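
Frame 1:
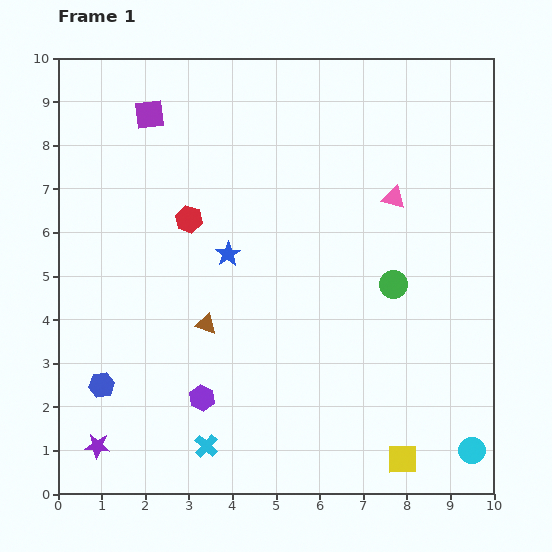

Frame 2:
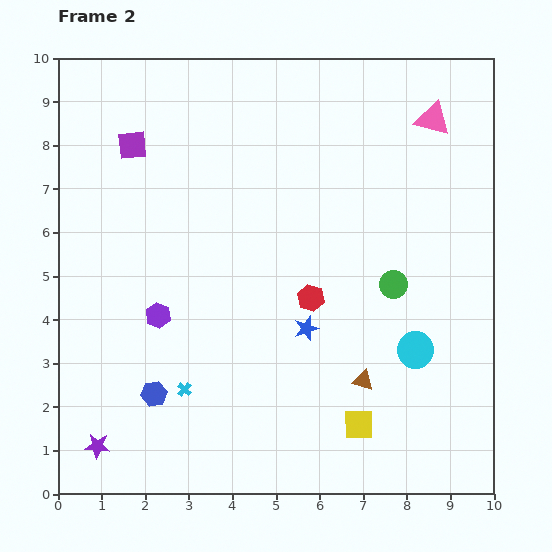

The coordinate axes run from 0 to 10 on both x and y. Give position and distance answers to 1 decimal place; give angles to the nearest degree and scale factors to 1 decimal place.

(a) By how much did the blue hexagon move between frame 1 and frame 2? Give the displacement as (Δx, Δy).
(1.2, -0.2)

The blue hexagon was at (1.0, 2.5) in frame 1 and (2.2, 2.3) in frame 2.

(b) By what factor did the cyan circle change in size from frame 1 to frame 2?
1.4×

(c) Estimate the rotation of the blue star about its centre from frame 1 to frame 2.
16° clockwise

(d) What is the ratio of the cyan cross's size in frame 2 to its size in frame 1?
0.6×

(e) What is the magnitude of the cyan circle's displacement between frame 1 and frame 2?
2.6

The cyan circle moved from (9.5, 1.0) to (8.2, 3.3), a distance of √(1.3² + 2.3²) ≈ 2.6.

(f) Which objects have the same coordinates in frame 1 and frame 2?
the green circle, the purple star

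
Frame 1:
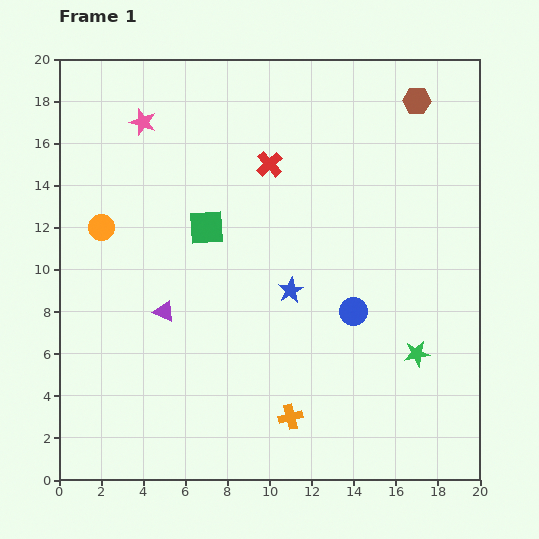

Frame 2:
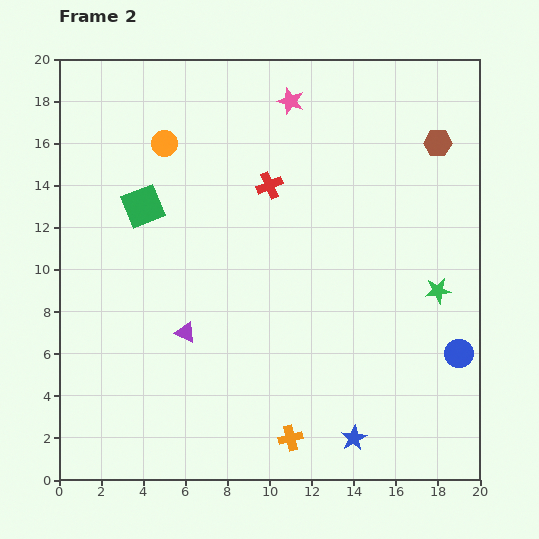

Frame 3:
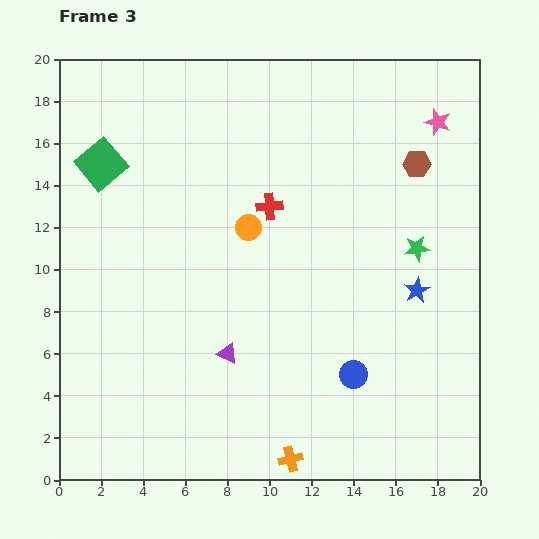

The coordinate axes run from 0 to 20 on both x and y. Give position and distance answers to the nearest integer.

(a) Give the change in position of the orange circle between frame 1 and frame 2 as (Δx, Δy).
(3, 4)

The orange circle was at (2, 12) in frame 1 and (5, 16) in frame 2.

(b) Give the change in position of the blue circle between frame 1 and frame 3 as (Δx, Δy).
(0, -3)

The blue circle was at (14, 8) in frame 1 and (14, 5) in frame 3.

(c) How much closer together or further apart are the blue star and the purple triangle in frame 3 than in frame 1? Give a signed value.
+3

Distance in frame 1: 6. Distance in frame 3: 9.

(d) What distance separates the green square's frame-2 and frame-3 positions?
3

The green square moved from (4, 13) to (2, 15), a distance of √(2² + 2²) ≈ 3.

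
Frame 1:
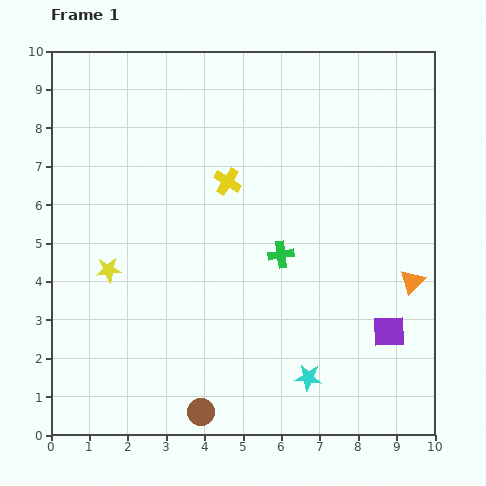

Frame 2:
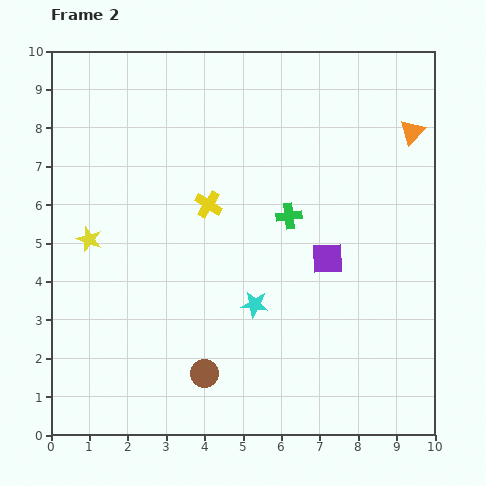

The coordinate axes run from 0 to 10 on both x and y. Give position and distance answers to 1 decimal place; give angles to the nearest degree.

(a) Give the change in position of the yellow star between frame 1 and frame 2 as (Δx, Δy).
(-0.5, 0.8)

The yellow star was at (1.5, 4.3) in frame 1 and (1.0, 5.1) in frame 2.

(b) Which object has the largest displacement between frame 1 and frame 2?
the orange triangle

(moved 3.9; next 2.5)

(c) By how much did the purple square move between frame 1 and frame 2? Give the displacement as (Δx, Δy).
(-1.6, 1.9)

The purple square was at (8.8, 2.7) in frame 1 and (7.2, 4.6) in frame 2.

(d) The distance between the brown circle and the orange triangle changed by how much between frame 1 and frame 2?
+1.8

Distance in frame 1: 6.5. Distance in frame 2: 8.3.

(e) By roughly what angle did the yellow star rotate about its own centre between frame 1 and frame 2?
26° clockwise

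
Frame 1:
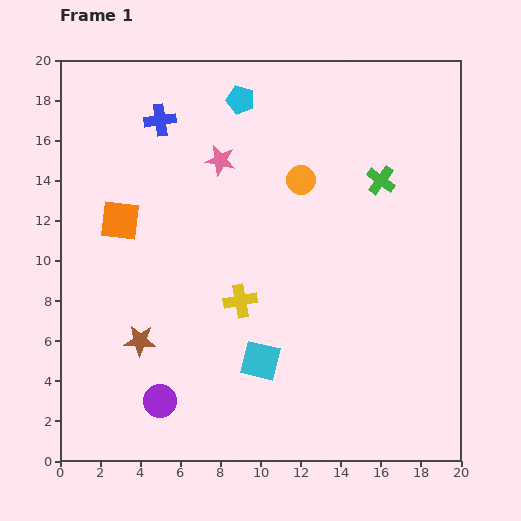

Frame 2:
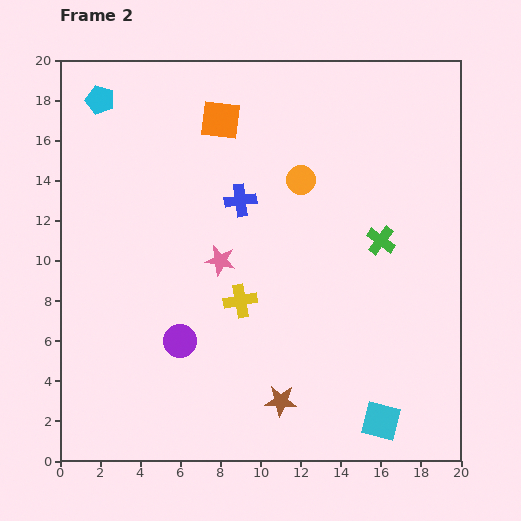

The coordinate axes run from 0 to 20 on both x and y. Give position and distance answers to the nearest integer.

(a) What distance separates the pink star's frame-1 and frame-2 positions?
5

The pink star moved from (8, 15) to (8, 10), a distance of √(0² + 5²) ≈ 5.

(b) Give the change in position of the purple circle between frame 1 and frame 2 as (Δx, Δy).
(1, 3)

The purple circle was at (5, 3) in frame 1 and (6, 6) in frame 2.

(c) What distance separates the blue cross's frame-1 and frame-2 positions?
6

The blue cross moved from (5, 17) to (9, 13), a distance of √(4² + 4²) ≈ 6.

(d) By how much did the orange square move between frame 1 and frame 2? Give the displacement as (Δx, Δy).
(5, 5)

The orange square was at (3, 12) in frame 1 and (8, 17) in frame 2.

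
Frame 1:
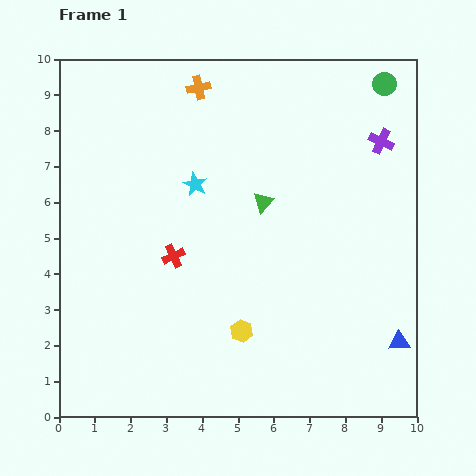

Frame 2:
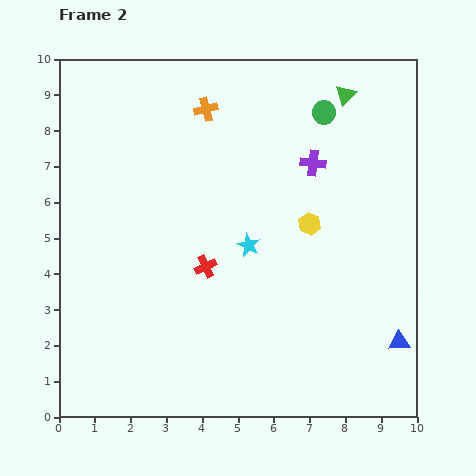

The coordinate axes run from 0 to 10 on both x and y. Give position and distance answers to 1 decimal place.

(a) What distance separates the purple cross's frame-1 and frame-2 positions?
2.0

The purple cross moved from (9.0, 7.7) to (7.1, 7.1), a distance of √(1.9² + 0.6²) ≈ 2.0.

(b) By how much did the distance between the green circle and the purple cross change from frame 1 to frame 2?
-0.2

Distance in frame 1: 1.6. Distance in frame 2: 1.4.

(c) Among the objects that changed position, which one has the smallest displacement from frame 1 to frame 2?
the orange cross

(moved 0.6)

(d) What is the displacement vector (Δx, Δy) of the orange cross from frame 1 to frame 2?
(0.2, -0.6)

The orange cross was at (3.9, 9.2) in frame 1 and (4.1, 8.6) in frame 2.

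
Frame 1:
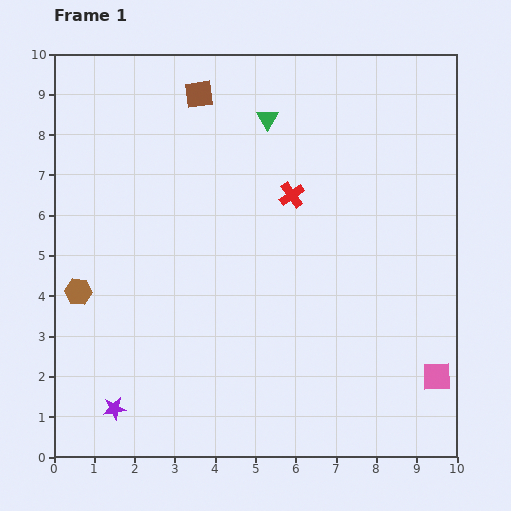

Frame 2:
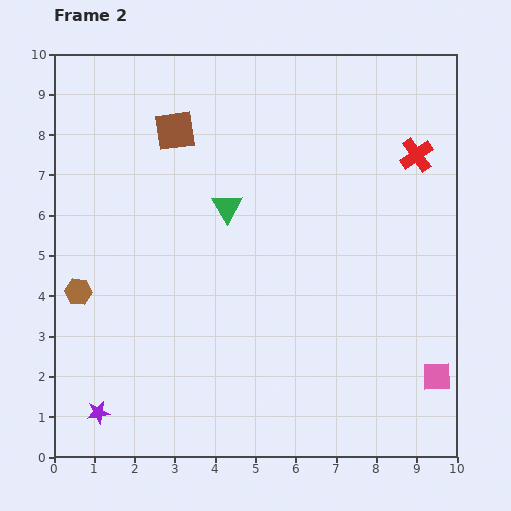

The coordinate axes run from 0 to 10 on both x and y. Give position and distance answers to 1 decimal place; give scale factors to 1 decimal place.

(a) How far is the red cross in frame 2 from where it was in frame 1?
3.3

The red cross moved from (5.9, 6.5) to (9.0, 7.5), a distance of √(3.1² + 1.0²) ≈ 3.3.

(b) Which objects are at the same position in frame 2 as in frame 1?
the brown hexagon, the pink square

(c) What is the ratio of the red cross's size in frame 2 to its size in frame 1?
1.3×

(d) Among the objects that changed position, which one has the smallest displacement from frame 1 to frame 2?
the purple star

(moved 0.4)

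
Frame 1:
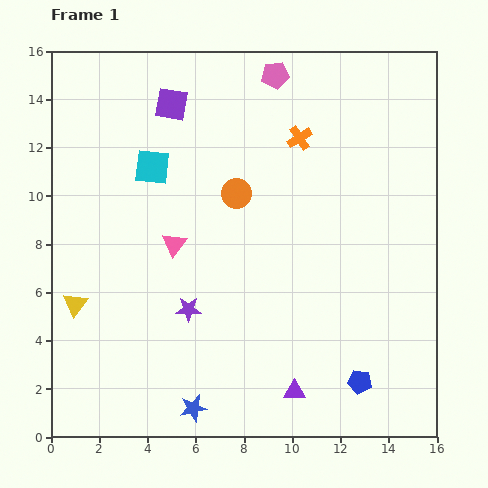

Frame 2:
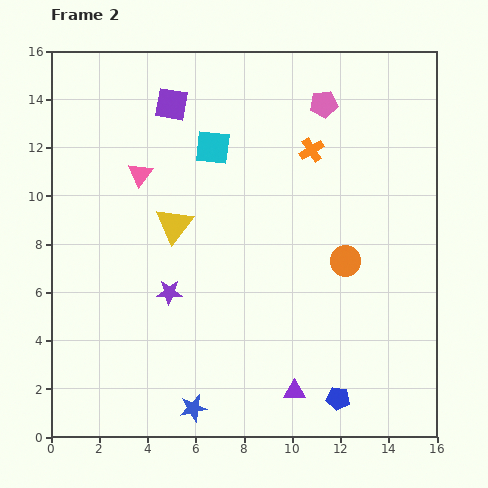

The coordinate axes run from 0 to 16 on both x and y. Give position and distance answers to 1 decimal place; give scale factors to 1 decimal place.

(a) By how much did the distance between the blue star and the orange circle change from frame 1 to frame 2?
-0.3

Distance in frame 1: 9.1. Distance in frame 2: 8.8.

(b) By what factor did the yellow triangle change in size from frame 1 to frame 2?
1.5×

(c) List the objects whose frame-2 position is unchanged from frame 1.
the purple triangle, the blue star, the purple square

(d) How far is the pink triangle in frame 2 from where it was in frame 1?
3.2

The pink triangle moved from (5.1, 8.0) to (3.7, 10.9), a distance of √(1.4² + 2.9²) ≈ 3.2.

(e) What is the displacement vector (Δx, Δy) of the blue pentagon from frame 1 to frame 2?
(-0.9, -0.7)

The blue pentagon was at (12.8, 2.3) in frame 1 and (11.9, 1.6) in frame 2.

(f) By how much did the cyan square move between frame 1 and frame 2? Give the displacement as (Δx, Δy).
(2.5, 0.8)

The cyan square was at (4.2, 11.2) in frame 1 and (6.7, 12.0) in frame 2.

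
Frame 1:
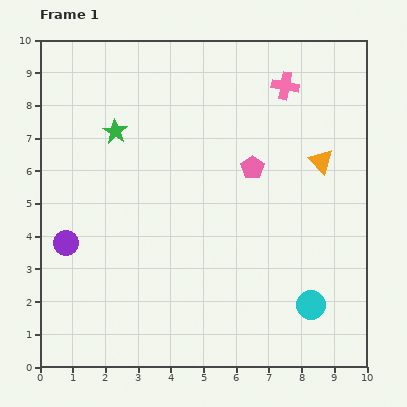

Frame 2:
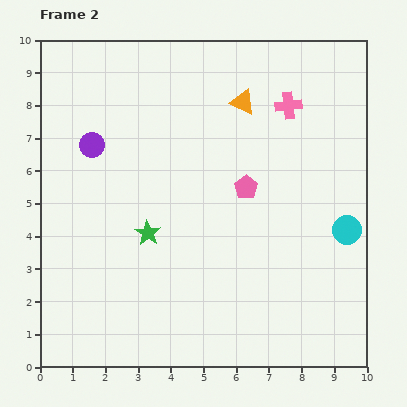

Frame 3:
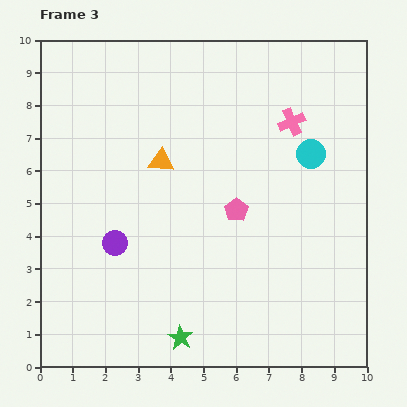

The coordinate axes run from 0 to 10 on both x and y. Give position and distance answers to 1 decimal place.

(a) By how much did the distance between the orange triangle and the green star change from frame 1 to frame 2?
-1.5

Distance in frame 1: 6.4. Distance in frame 2: 4.9.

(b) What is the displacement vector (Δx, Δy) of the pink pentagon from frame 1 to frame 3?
(-0.5, -1.3)

The pink pentagon was at (6.5, 6.1) in frame 1 and (6.0, 4.8) in frame 3.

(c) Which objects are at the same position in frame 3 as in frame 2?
none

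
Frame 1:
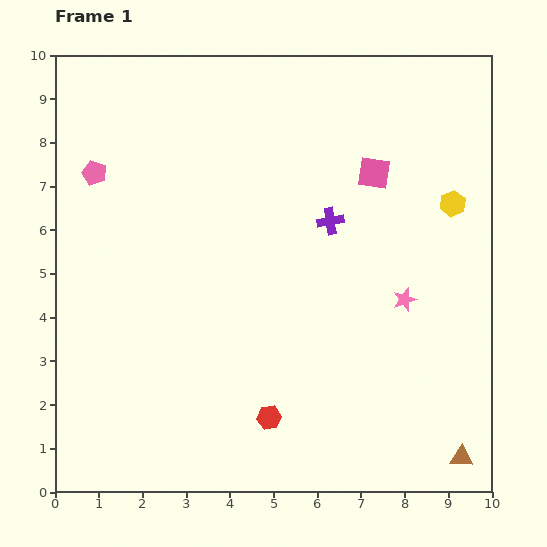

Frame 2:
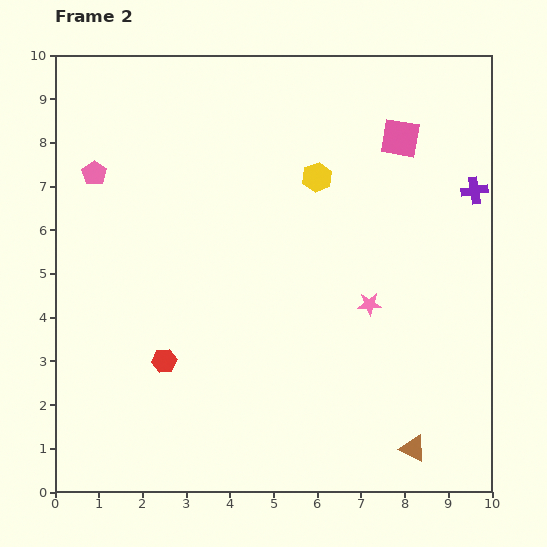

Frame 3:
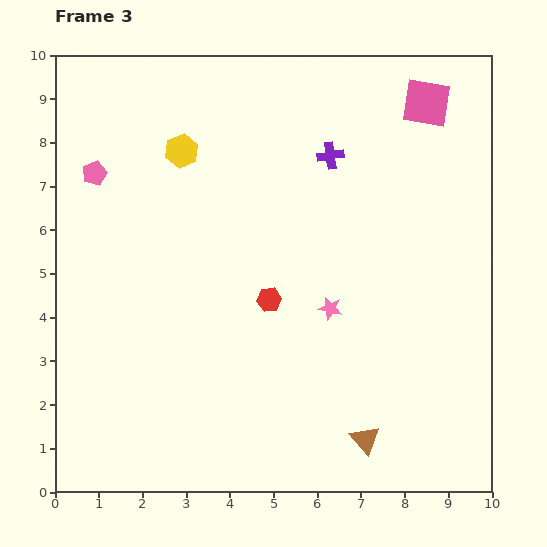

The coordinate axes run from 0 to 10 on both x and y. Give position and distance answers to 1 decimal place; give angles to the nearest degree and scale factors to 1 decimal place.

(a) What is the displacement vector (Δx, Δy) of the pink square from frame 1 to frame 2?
(0.6, 0.8)

The pink square was at (7.3, 7.3) in frame 1 and (7.9, 8.1) in frame 2.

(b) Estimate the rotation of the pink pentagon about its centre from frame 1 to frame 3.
30° clockwise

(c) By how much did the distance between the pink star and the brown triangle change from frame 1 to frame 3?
-0.7

Distance in frame 1: 3.8. Distance in frame 3: 3.1.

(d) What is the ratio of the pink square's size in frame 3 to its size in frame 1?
1.5×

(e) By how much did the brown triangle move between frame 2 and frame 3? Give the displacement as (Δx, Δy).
(-1.1, 0.2)

The brown triangle was at (8.2, 1.0) in frame 2 and (7.1, 1.2) in frame 3.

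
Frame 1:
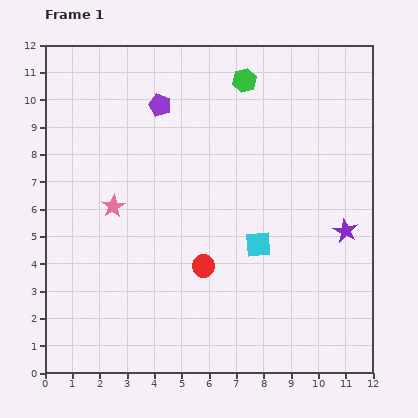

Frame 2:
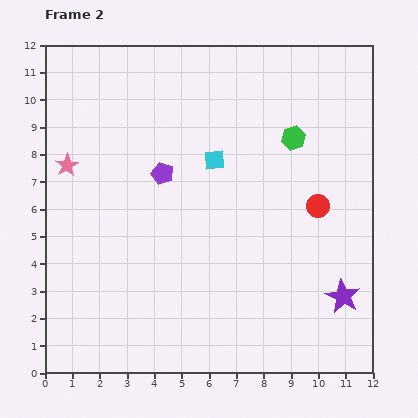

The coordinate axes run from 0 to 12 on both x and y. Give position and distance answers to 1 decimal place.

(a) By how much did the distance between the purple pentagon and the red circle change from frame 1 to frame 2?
-0.3

Distance in frame 1: 6.1. Distance in frame 2: 5.8.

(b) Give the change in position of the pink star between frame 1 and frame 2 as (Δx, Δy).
(-1.7, 1.5)

The pink star was at (2.5, 6.1) in frame 1 and (0.8, 7.6) in frame 2.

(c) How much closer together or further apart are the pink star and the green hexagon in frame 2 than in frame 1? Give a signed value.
+1.8

Distance in frame 1: 6.6. Distance in frame 2: 8.4.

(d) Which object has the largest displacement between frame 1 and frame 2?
the red circle

(moved 4.7; next 3.5)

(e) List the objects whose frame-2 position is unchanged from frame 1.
none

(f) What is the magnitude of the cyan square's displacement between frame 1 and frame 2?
3.5

The cyan square moved from (7.8, 4.7) to (6.2, 7.8), a distance of √(1.6² + 3.1²) ≈ 3.5.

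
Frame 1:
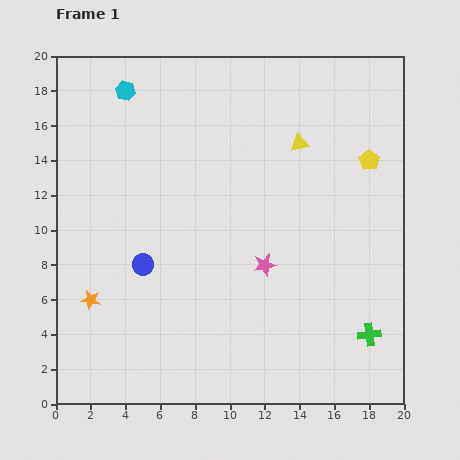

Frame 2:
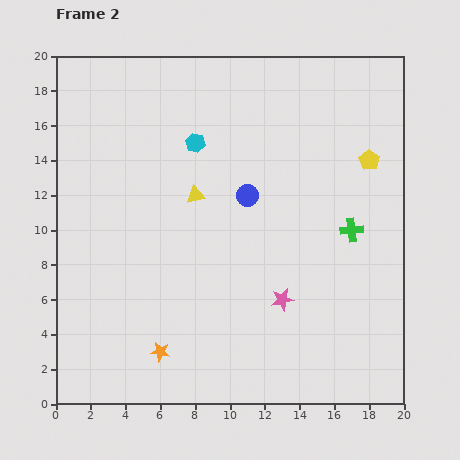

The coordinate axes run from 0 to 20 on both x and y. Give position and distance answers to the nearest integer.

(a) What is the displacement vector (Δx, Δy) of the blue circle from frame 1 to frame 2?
(6, 4)

The blue circle was at (5, 8) in frame 1 and (11, 12) in frame 2.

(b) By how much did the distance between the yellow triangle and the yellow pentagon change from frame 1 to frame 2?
+6

Distance in frame 1: 4. Distance in frame 2: 10.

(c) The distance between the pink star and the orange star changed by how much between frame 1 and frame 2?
-2

Distance in frame 1: 10. Distance in frame 2: 8.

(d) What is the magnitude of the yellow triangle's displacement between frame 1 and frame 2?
7

The yellow triangle moved from (14, 15) to (8, 12), a distance of √(6² + 3²) ≈ 7.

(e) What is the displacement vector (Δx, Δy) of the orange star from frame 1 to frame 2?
(4, -3)

The orange star was at (2, 6) in frame 1 and (6, 3) in frame 2.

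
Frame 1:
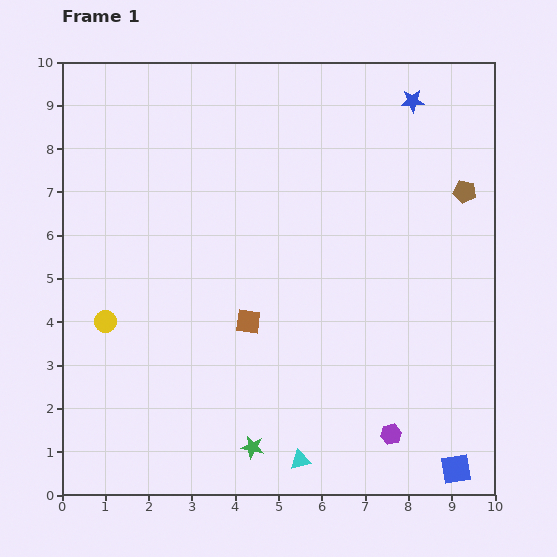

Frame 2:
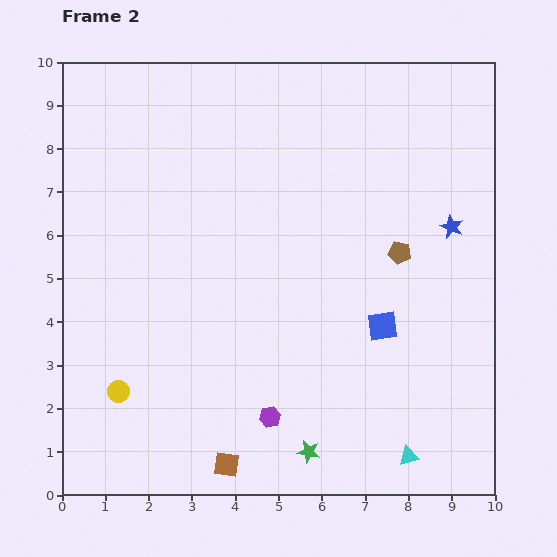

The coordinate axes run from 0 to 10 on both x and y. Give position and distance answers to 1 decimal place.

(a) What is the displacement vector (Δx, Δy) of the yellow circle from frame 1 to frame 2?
(0.3, -1.6)

The yellow circle was at (1.0, 4.0) in frame 1 and (1.3, 2.4) in frame 2.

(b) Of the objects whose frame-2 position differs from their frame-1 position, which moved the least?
the green star

(moved 1.3)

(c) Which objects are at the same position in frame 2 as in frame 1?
none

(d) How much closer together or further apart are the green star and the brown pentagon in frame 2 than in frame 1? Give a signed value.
-2.6

Distance in frame 1: 7.7. Distance in frame 2: 5.1.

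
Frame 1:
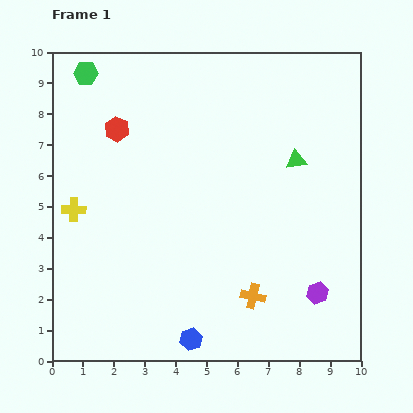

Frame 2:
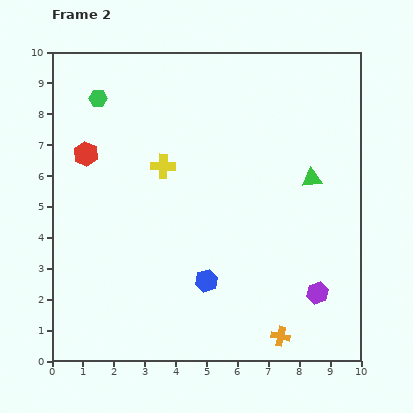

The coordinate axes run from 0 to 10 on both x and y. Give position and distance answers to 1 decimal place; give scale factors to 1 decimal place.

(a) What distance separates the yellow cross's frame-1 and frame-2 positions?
3.2

The yellow cross moved from (0.7, 4.9) to (3.6, 6.3), a distance of √(2.9² + 1.4²) ≈ 3.2.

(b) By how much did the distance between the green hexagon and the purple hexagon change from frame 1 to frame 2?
-0.8

Distance in frame 1: 10.3. Distance in frame 2: 9.5.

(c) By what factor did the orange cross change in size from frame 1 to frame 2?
0.8×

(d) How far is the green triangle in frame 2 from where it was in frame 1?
0.8

The green triangle moved from (7.9, 6.5) to (8.4, 5.9), a distance of √(0.5² + 0.6²) ≈ 0.8.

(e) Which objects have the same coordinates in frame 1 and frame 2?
the purple hexagon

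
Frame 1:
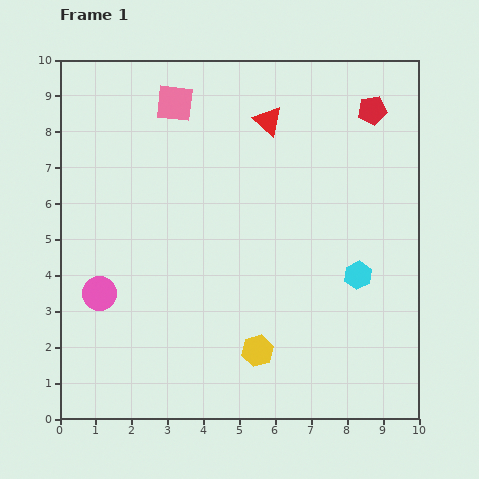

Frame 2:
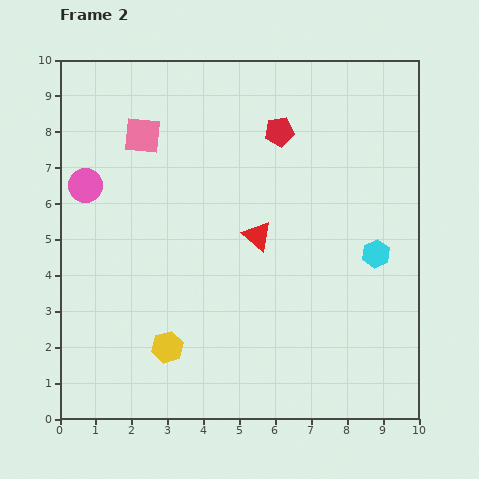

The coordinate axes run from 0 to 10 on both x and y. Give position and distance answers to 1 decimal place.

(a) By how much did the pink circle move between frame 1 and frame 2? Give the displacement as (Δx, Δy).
(-0.4, 3.0)

The pink circle was at (1.1, 3.5) in frame 1 and (0.7, 6.5) in frame 2.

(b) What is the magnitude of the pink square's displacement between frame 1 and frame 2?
1.3

The pink square moved from (3.2, 8.8) to (2.3, 7.9), a distance of √(0.9² + 0.9²) ≈ 1.3.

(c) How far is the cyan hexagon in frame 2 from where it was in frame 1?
0.8

The cyan hexagon moved from (8.3, 4.0) to (8.8, 4.6), a distance of √(0.5² + 0.6²) ≈ 0.8.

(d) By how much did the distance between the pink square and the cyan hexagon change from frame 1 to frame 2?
+0.3

Distance in frame 1: 7.0. Distance in frame 2: 7.3.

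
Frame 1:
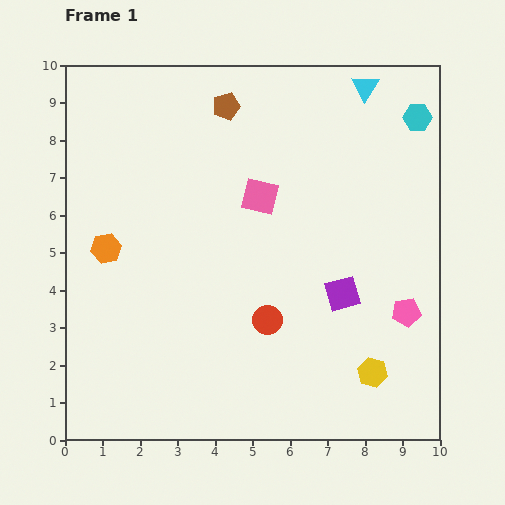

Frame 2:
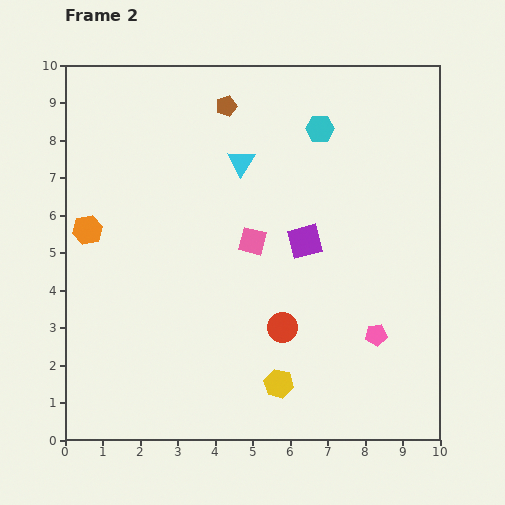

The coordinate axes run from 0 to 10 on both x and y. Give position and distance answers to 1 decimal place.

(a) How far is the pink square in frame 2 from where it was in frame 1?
1.2

The pink square moved from (5.2, 6.5) to (5.0, 5.3), a distance of √(0.2² + 1.2²) ≈ 1.2.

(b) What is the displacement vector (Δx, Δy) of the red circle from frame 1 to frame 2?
(0.4, -0.2)

The red circle was at (5.4, 3.2) in frame 1 and (5.8, 3.0) in frame 2.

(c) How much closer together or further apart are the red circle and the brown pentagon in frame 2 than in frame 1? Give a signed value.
+0.3

Distance in frame 1: 5.8. Distance in frame 2: 6.1.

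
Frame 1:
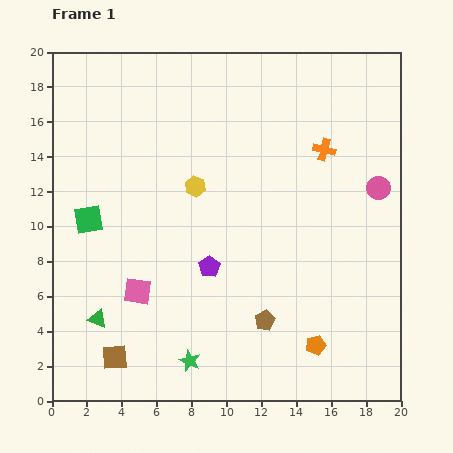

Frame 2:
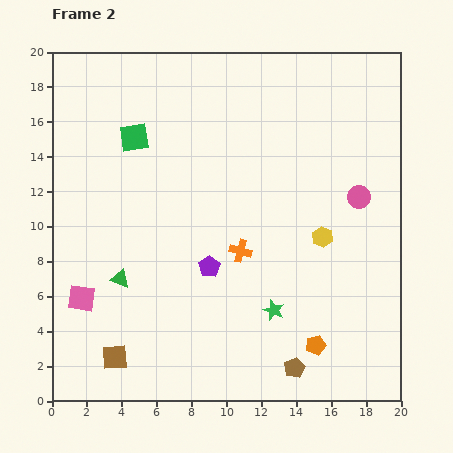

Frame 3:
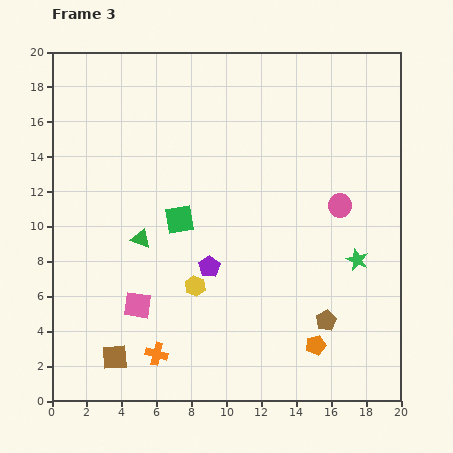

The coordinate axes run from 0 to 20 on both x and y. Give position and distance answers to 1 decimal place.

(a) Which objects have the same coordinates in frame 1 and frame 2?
the purple pentagon, the brown square, the orange pentagon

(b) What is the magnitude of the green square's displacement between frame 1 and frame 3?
5.2

The green square moved from (2.1, 10.4) to (7.3, 10.4), a distance of √(5.2² + 0.0²) ≈ 5.2.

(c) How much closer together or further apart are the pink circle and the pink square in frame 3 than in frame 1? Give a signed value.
-2.1

Distance in frame 1: 15.0. Distance in frame 3: 12.9.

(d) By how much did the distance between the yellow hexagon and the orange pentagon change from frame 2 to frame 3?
+1.5

Distance in frame 2: 6.2. Distance in frame 3: 7.7.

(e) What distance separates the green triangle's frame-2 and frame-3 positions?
2.6

The green triangle moved from (3.9, 7.0) to (5.1, 9.3), a distance of √(1.2² + 2.3²) ≈ 2.6.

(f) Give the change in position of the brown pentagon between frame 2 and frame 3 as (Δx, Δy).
(1.8, 2.7)

The brown pentagon was at (13.9, 1.9) in frame 2 and (15.7, 4.6) in frame 3.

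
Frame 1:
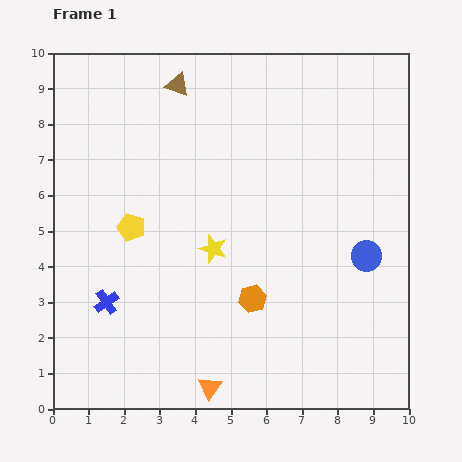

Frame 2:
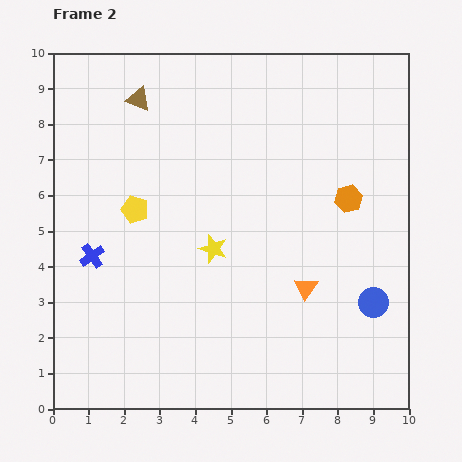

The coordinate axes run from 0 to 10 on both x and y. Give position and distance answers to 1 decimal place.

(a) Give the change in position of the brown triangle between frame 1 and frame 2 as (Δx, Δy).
(-1.1, -0.4)

The brown triangle was at (3.5, 9.1) in frame 1 and (2.4, 8.7) in frame 2.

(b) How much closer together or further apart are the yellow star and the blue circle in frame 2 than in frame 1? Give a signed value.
+0.4

Distance in frame 1: 4.3. Distance in frame 2: 4.7.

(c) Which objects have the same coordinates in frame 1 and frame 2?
the yellow star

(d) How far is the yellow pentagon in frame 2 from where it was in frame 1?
0.5

The yellow pentagon moved from (2.2, 5.1) to (2.3, 5.6), a distance of √(0.1² + 0.5²) ≈ 0.5.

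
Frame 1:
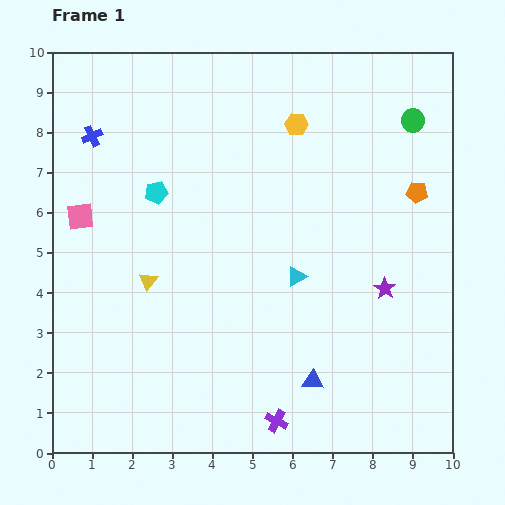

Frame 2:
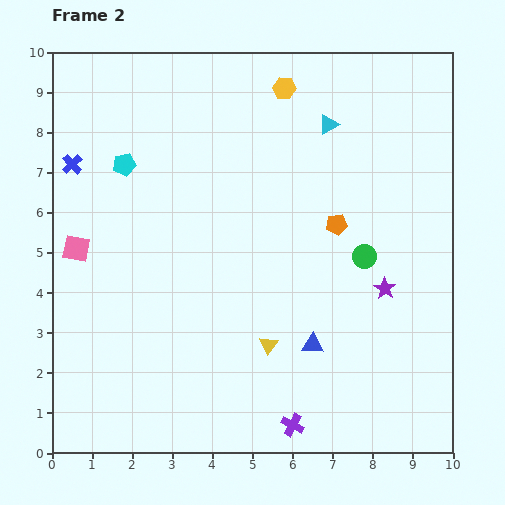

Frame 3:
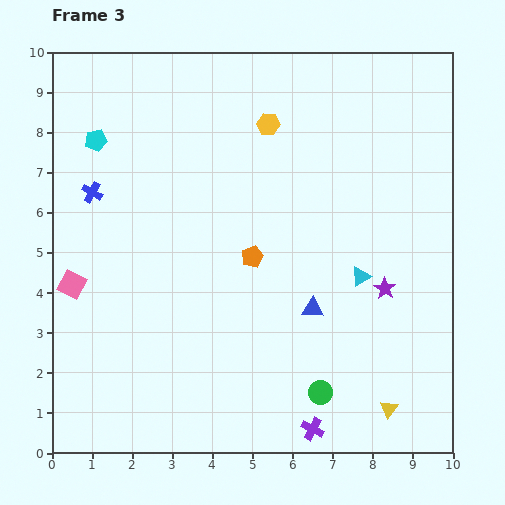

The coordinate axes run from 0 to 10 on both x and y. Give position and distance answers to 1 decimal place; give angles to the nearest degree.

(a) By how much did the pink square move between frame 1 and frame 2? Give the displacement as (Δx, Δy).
(-0.1, -0.8)

The pink square was at (0.7, 5.9) in frame 1 and (0.6, 5.1) in frame 2.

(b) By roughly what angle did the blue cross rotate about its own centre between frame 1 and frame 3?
35° counter-clockwise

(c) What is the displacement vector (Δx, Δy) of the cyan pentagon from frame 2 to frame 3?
(-0.7, 0.6)

The cyan pentagon was at (1.8, 7.2) in frame 2 and (1.1, 7.8) in frame 3.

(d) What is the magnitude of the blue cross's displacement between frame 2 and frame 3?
0.9

The blue cross moved from (0.5, 7.2) to (1.0, 6.5), a distance of √(0.5² + 0.7²) ≈ 0.9.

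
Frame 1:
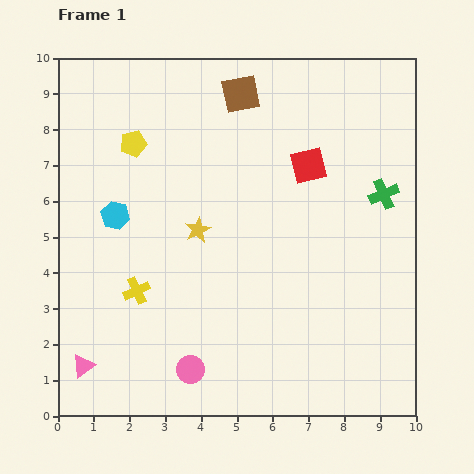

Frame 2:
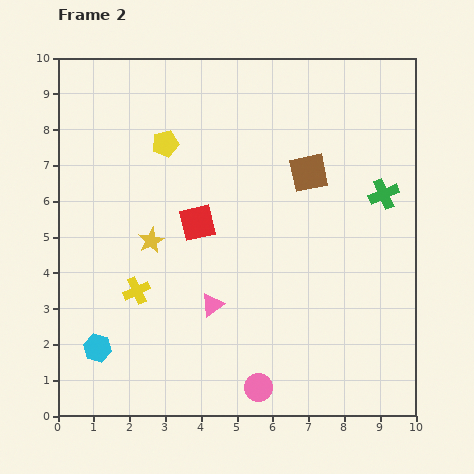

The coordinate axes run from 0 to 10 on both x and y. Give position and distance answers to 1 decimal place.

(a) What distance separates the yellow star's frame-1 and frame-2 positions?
1.3

The yellow star moved from (3.9, 5.2) to (2.6, 4.9), a distance of √(1.3² + 0.3²) ≈ 1.3.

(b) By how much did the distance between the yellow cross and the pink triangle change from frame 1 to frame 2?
-0.5

Distance in frame 1: 2.6. Distance in frame 2: 2.1.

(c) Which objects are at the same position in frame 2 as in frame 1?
the green cross, the yellow cross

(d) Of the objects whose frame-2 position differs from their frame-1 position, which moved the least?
the yellow pentagon

(moved 0.9)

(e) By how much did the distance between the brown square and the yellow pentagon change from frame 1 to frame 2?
+0.8

Distance in frame 1: 3.3. Distance in frame 2: 4.1.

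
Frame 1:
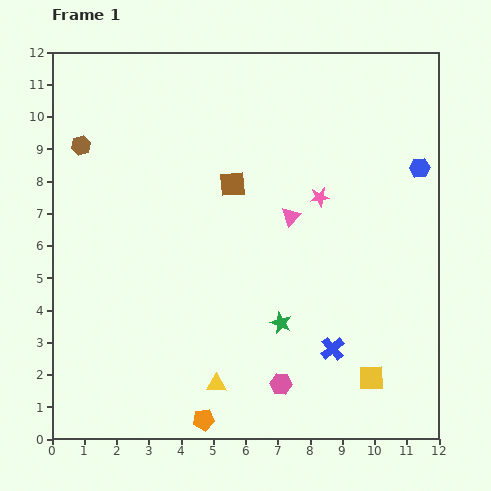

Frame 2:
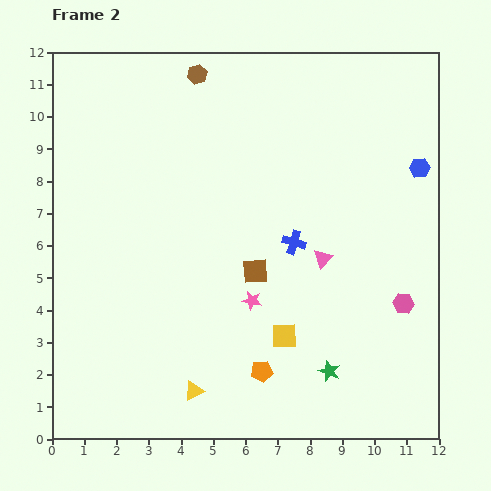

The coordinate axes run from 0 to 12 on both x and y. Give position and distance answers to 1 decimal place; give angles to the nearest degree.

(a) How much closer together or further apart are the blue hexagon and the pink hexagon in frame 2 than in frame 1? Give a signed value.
-3.8

Distance in frame 1: 8.0. Distance in frame 2: 4.2.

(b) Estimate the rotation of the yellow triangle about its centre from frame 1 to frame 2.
28° counter-clockwise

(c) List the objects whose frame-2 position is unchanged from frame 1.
the blue hexagon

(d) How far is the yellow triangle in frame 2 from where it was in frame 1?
0.7

The yellow triangle moved from (5.1, 1.7) to (4.4, 1.5), a distance of √(0.7² + 0.2²) ≈ 0.7.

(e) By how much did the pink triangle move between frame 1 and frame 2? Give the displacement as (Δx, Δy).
(1.0, -1.3)

The pink triangle was at (7.4, 6.9) in frame 1 and (8.4, 5.6) in frame 2.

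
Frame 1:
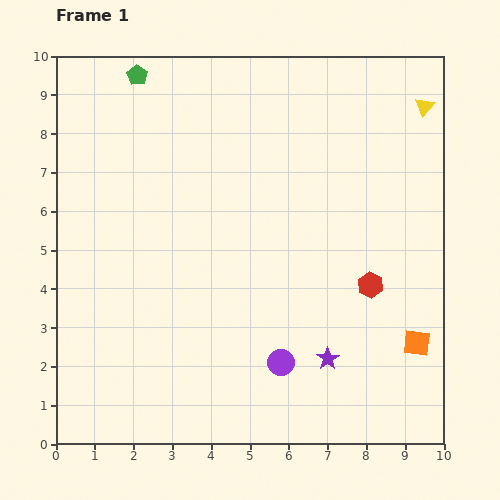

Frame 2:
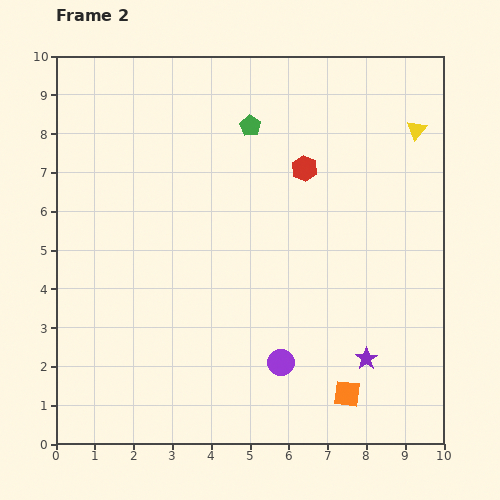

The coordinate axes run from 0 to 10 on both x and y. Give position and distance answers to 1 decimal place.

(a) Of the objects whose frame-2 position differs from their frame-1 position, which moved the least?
the yellow triangle

(moved 0.6)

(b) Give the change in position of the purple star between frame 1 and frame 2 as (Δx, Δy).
(1.0, 0.0)

The purple star was at (7.0, 2.2) in frame 1 and (8.0, 2.2) in frame 2.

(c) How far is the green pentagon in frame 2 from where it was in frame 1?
3.2

The green pentagon moved from (2.1, 9.5) to (5.0, 8.2), a distance of √(2.9² + 1.3²) ≈ 3.2.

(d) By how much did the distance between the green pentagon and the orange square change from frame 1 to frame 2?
-2.7

Distance in frame 1: 10.0. Distance in frame 2: 7.3.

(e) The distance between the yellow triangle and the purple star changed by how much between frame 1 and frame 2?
-1.0

Distance in frame 1: 7.0. Distance in frame 2: 6.0.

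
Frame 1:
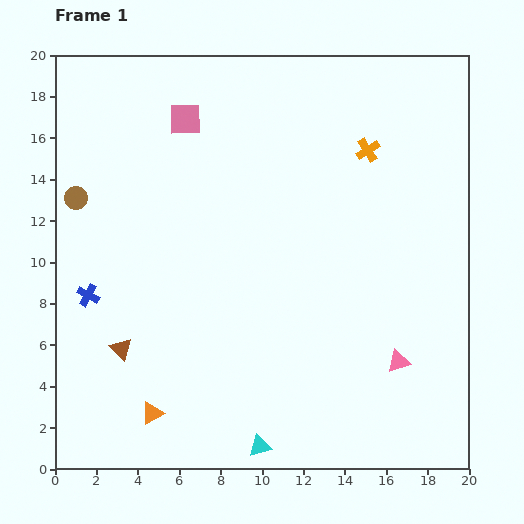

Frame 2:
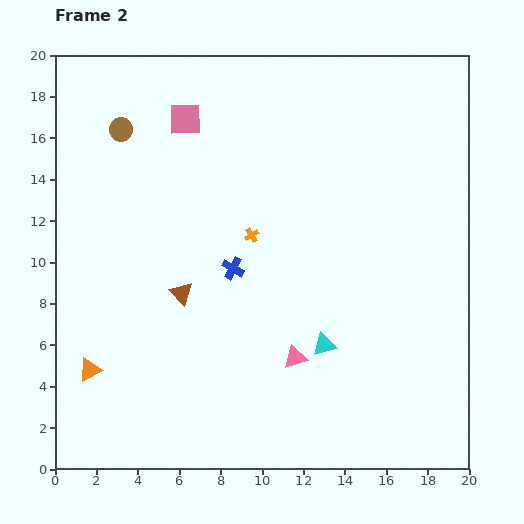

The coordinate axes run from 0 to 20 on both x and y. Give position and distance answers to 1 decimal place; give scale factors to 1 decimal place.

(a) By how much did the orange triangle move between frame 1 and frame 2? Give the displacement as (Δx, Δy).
(-3.0, 2.1)

The orange triangle was at (4.7, 2.7) in frame 1 and (1.7, 4.8) in frame 2.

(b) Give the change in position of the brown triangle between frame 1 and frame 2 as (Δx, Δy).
(2.9, 2.7)

The brown triangle was at (3.2, 5.8) in frame 1 and (6.1, 8.5) in frame 2.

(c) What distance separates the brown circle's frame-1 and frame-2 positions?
4.0

The brown circle moved from (1.0, 13.1) to (3.2, 16.4), a distance of √(2.2² + 3.3²) ≈ 4.0.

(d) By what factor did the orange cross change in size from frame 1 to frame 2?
0.6×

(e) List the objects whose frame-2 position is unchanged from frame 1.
the pink square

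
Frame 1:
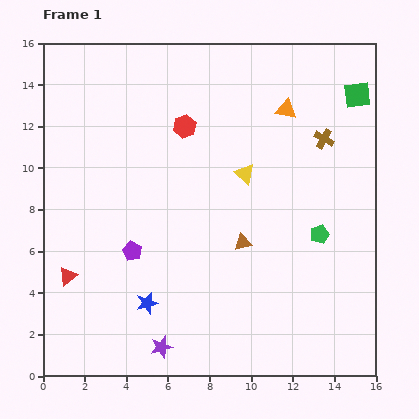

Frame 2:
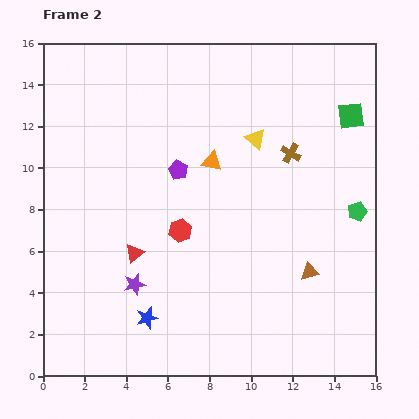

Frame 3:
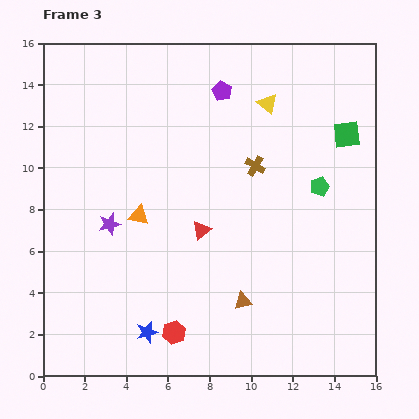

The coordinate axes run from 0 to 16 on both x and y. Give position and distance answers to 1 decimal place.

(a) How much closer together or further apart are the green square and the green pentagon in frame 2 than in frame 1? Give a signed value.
-2.3

Distance in frame 1: 6.9. Distance in frame 2: 4.6.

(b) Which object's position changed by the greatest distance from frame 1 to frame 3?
the red hexagon

(moved 9.9; next 8.8)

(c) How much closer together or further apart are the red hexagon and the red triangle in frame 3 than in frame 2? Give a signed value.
+2.6

Distance in frame 2: 2.5. Distance in frame 3: 5.1.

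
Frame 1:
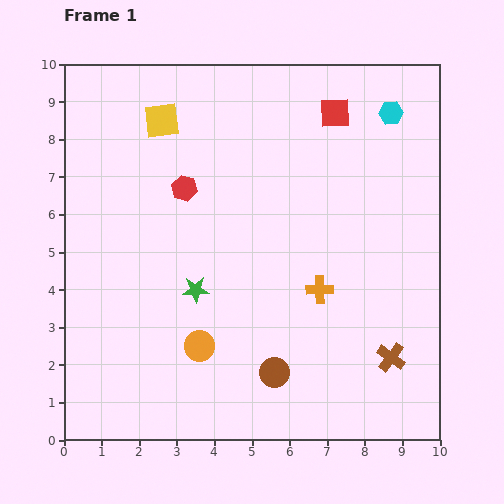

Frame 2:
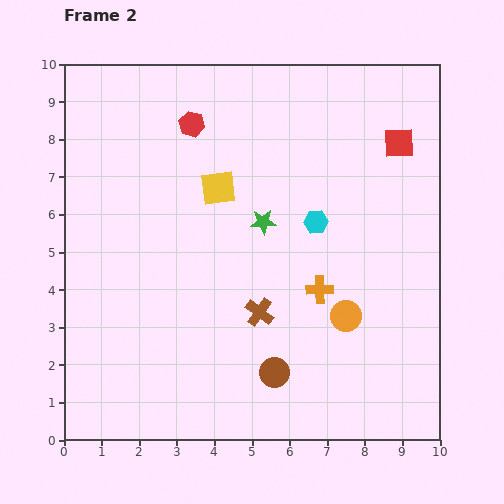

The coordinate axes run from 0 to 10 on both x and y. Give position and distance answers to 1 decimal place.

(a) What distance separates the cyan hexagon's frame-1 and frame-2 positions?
3.5

The cyan hexagon moved from (8.7, 8.7) to (6.7, 5.8), a distance of √(2.0² + 2.9²) ≈ 3.5.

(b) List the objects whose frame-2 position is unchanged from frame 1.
the brown circle, the orange cross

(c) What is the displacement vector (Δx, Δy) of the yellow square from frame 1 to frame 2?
(1.5, -1.8)

The yellow square was at (2.6, 8.5) in frame 1 and (4.1, 6.7) in frame 2.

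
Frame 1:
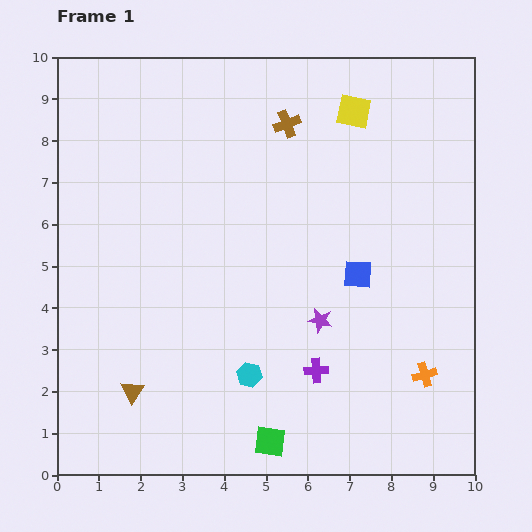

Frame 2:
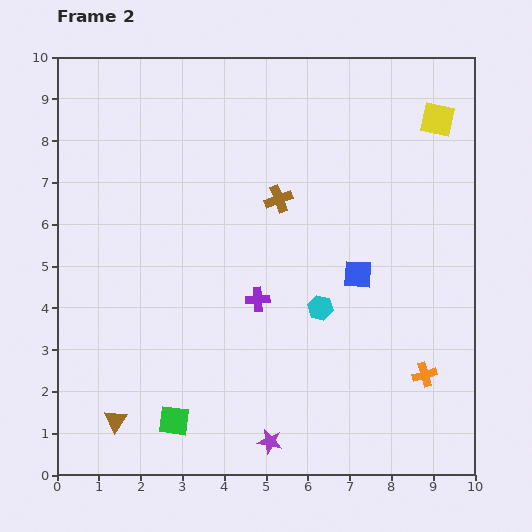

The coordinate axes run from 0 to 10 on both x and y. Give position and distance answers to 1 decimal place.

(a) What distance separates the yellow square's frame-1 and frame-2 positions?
2.0

The yellow square moved from (7.1, 8.7) to (9.1, 8.5), a distance of √(2.0² + 0.2²) ≈ 2.0.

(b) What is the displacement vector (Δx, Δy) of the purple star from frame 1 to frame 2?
(-1.2, -2.9)

The purple star was at (6.3, 3.7) in frame 1 and (5.1, 0.8) in frame 2.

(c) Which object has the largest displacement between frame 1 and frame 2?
the purple star

(moved 3.1; next 2.4)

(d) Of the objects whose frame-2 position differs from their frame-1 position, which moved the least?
the brown triangle

(moved 0.8)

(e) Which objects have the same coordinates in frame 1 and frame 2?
the orange cross, the blue square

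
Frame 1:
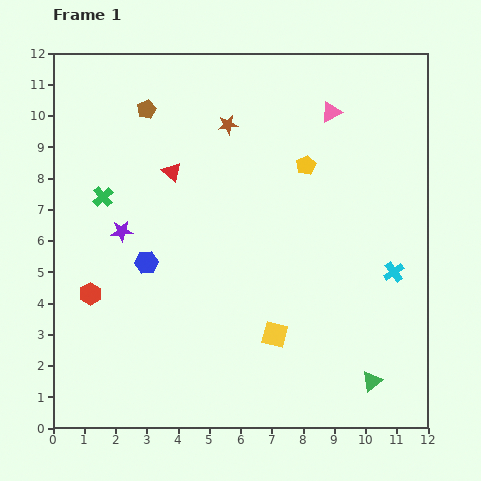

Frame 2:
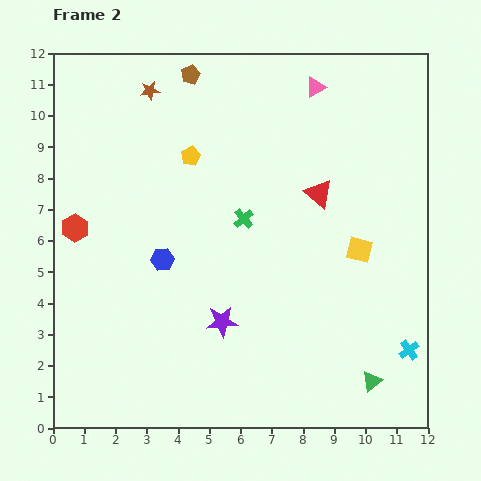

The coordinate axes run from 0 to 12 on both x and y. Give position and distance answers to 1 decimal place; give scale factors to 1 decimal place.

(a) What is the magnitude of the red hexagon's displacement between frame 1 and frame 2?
2.2

The red hexagon moved from (1.2, 4.3) to (0.7, 6.4), a distance of √(0.5² + 2.1²) ≈ 2.2.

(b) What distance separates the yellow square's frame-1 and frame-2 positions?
3.8

The yellow square moved from (7.1, 3.0) to (9.8, 5.7), a distance of √(2.7² + 2.7²) ≈ 3.8.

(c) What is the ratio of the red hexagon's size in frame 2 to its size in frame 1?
1.3×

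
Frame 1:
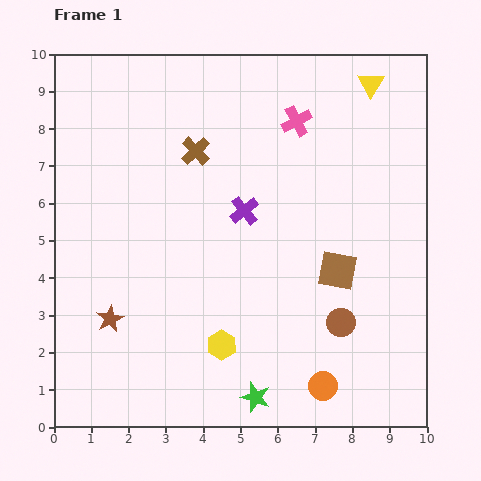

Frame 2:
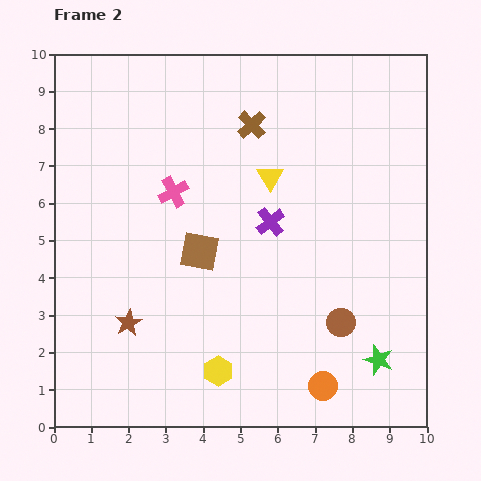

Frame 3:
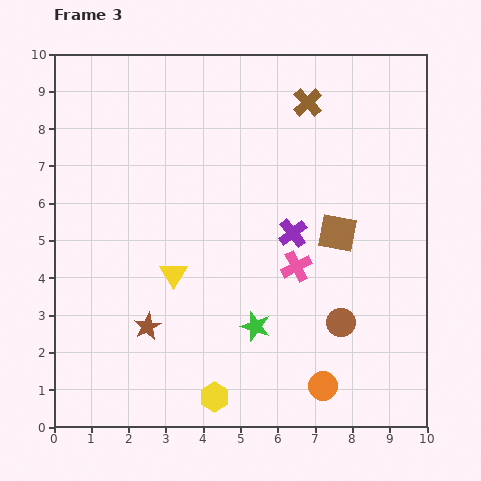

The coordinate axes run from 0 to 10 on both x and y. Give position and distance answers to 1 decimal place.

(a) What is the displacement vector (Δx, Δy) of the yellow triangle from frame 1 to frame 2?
(-2.7, -2.5)

The yellow triangle was at (8.5, 9.2) in frame 1 and (5.8, 6.7) in frame 2.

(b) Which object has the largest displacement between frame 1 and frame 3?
the yellow triangle

(moved 7.4; next 3.9)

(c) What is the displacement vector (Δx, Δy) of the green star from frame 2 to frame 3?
(-3.3, 0.9)

The green star was at (8.7, 1.8) in frame 2 and (5.4, 2.7) in frame 3.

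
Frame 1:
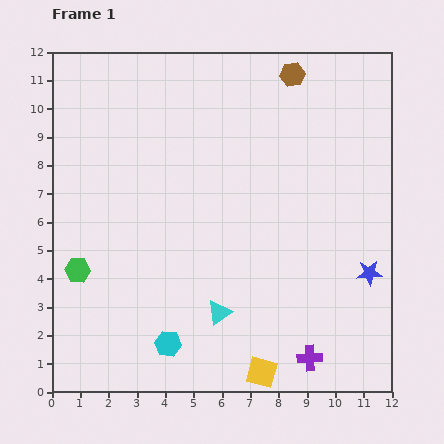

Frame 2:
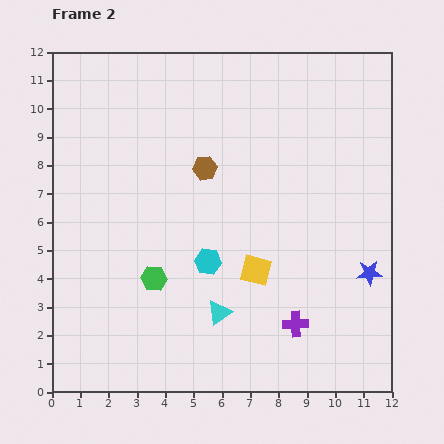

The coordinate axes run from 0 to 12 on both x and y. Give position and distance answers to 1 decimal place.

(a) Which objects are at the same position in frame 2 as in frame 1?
the blue star, the cyan triangle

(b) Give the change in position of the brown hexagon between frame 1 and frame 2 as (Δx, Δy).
(-3.1, -3.3)

The brown hexagon was at (8.5, 11.2) in frame 1 and (5.4, 7.9) in frame 2.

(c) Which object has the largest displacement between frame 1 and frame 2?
the brown hexagon

(moved 4.5; next 3.6)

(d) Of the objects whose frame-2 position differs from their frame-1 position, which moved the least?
the purple cross

(moved 1.3)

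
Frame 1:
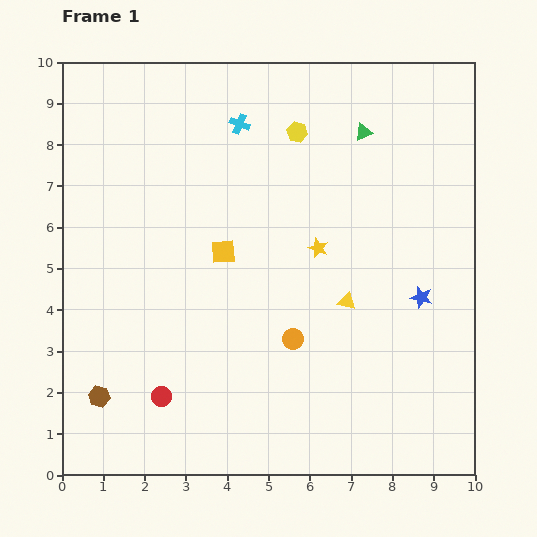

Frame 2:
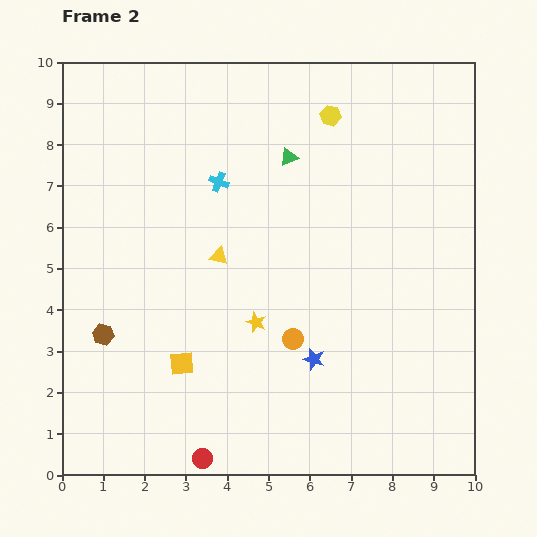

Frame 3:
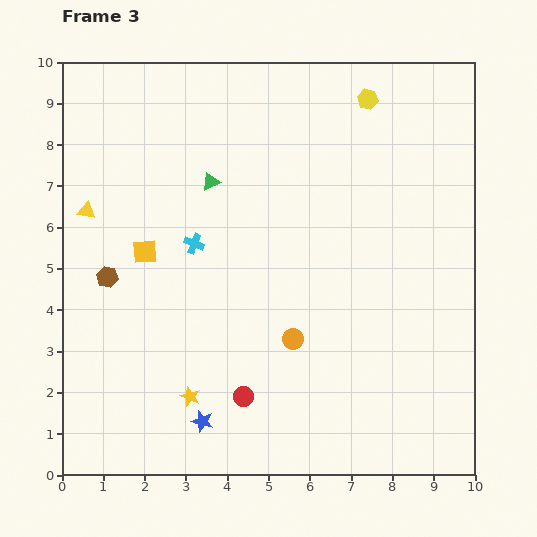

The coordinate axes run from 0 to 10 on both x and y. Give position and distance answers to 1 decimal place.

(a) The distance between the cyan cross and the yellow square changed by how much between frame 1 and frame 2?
+1.4

Distance in frame 1: 3.1. Distance in frame 2: 4.5.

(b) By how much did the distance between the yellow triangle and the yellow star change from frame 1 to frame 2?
+0.3

Distance in frame 1: 1.5. Distance in frame 2: 1.8.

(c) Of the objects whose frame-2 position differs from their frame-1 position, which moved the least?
the yellow hexagon

(moved 0.9)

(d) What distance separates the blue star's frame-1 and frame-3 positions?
6.1

The blue star moved from (8.7, 4.3) to (3.4, 1.3), a distance of √(5.3² + 3.0²) ≈ 6.1.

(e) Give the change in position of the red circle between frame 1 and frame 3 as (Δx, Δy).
(2.0, 0.0)

The red circle was at (2.4, 1.9) in frame 1 and (4.4, 1.9) in frame 3.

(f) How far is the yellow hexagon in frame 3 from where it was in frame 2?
1.0

The yellow hexagon moved from (6.5, 8.7) to (7.4, 9.1), a distance of √(0.9² + 0.4²) ≈ 1.0.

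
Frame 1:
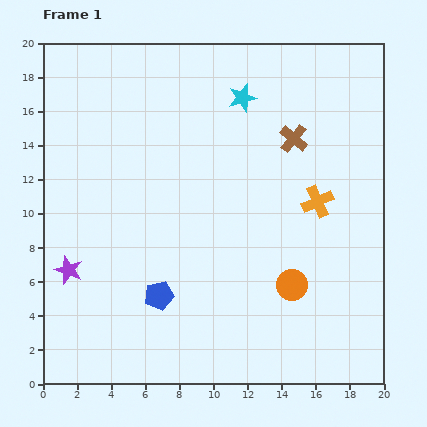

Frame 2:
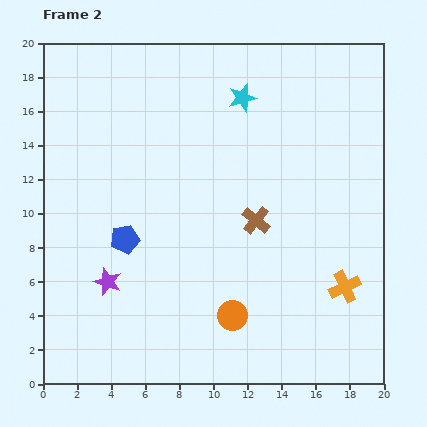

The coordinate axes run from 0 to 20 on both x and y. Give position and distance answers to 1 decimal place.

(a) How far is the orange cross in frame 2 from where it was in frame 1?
5.2

The orange cross moved from (16.1, 10.7) to (17.7, 5.7), a distance of √(1.6² + 5.0²) ≈ 5.2.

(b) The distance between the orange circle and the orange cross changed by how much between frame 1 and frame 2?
+1.7

Distance in frame 1: 5.1. Distance in frame 2: 6.8.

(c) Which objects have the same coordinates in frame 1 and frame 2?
the cyan star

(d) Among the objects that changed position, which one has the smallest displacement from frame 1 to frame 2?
the purple star

(moved 2.4)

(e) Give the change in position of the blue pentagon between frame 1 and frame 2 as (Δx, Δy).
(-2.0, 3.3)

The blue pentagon was at (6.8, 5.2) in frame 1 and (4.8, 8.5) in frame 2.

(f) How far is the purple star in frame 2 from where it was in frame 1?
2.4

The purple star moved from (1.5, 6.7) to (3.8, 6.0), a distance of √(2.3² + 0.7²) ≈ 2.4.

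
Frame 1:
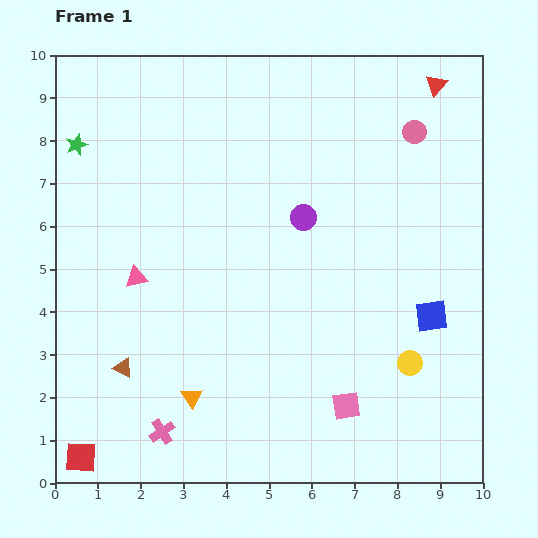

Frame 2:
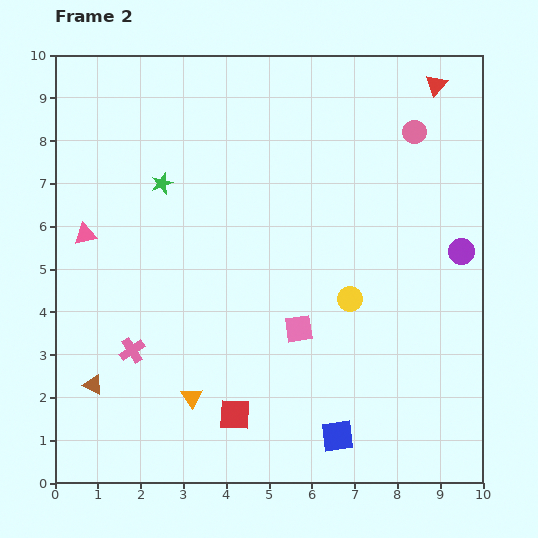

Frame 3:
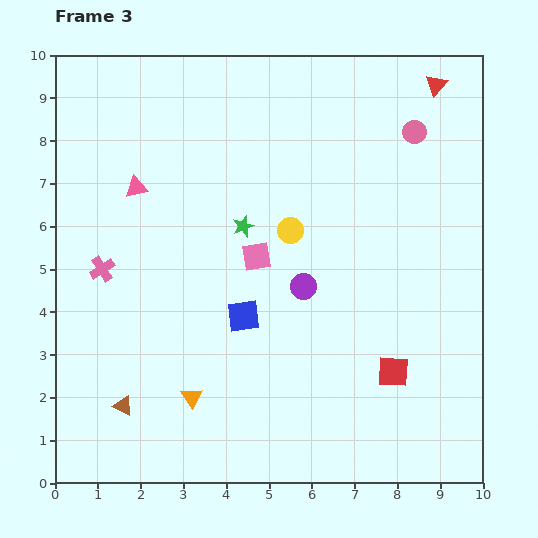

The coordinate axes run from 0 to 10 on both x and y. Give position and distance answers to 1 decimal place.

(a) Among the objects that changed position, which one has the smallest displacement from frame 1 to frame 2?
the brown triangle

(moved 0.8)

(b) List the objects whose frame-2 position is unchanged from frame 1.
the pink circle, the orange triangle, the red triangle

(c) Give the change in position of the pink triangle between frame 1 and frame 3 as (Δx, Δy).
(0.0, 2.1)

The pink triangle was at (1.9, 4.8) in frame 1 and (1.9, 6.9) in frame 3.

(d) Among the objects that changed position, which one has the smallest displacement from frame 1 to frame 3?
the brown triangle

(moved 0.9)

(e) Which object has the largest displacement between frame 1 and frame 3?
the red square

(moved 7.6; next 4.4)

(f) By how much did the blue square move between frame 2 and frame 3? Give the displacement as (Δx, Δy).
(-2.2, 2.8)

The blue square was at (6.6, 1.1) in frame 2 and (4.4, 3.9) in frame 3.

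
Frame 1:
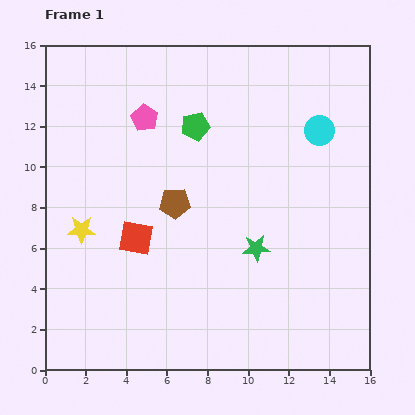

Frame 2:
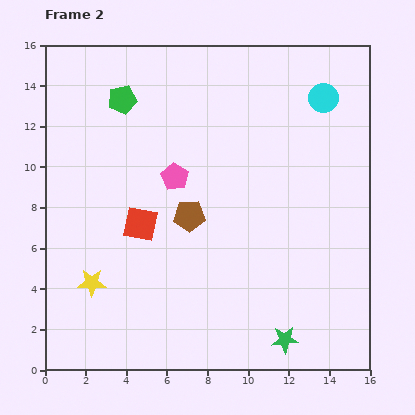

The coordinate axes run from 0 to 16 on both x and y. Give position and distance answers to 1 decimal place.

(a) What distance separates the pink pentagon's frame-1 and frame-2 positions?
3.3

The pink pentagon moved from (4.9, 12.4) to (6.4, 9.5), a distance of √(1.5² + 2.9²) ≈ 3.3.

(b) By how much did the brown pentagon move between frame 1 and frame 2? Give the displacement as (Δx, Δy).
(0.7, -0.6)

The brown pentagon was at (6.4, 8.2) in frame 1 and (7.1, 7.6) in frame 2.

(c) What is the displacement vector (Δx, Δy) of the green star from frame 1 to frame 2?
(1.4, -4.5)

The green star was at (10.4, 6.0) in frame 1 and (11.8, 1.5) in frame 2.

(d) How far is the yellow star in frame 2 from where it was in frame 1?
2.6

The yellow star moved from (1.8, 6.9) to (2.3, 4.3), a distance of √(0.5² + 2.6²) ≈ 2.6.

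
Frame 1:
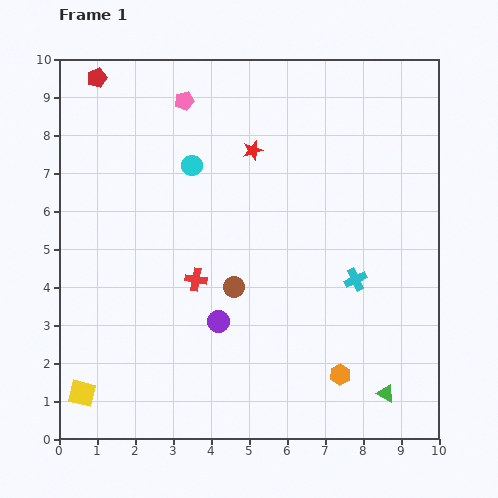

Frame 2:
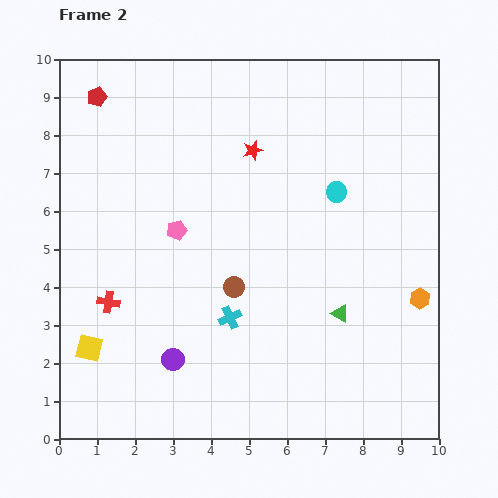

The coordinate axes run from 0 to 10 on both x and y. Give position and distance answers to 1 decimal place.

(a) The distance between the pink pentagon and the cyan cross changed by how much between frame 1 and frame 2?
-3.8

Distance in frame 1: 6.5. Distance in frame 2: 2.7.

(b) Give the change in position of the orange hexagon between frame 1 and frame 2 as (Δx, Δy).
(2.1, 2.0)

The orange hexagon was at (7.4, 1.7) in frame 1 and (9.5, 3.7) in frame 2.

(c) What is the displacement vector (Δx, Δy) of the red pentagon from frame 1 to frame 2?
(0.0, -0.5)

The red pentagon was at (1.0, 9.5) in frame 1 and (1.0, 9.0) in frame 2.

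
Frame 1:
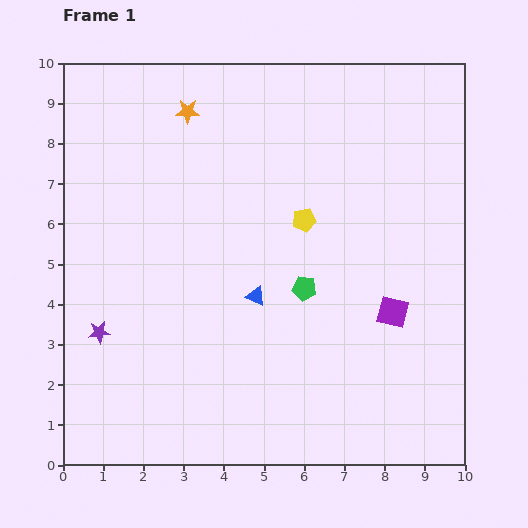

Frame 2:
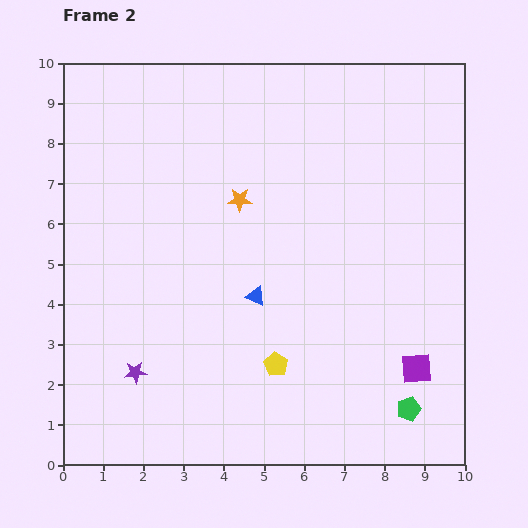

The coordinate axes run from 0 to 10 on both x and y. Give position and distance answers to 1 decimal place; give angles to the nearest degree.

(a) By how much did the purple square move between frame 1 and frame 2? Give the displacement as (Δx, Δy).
(0.6, -1.4)

The purple square was at (8.2, 3.8) in frame 1 and (8.8, 2.4) in frame 2.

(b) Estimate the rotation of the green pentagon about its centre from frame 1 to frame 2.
28° counter-clockwise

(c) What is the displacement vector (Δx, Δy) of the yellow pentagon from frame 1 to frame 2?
(-0.7, -3.6)

The yellow pentagon was at (6.0, 6.1) in frame 1 and (5.3, 2.5) in frame 2.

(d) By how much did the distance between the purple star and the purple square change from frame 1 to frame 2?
-0.3

Distance in frame 1: 7.3. Distance in frame 2: 7.0.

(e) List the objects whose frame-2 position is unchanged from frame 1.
the blue triangle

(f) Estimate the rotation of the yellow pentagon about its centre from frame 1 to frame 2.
30° counter-clockwise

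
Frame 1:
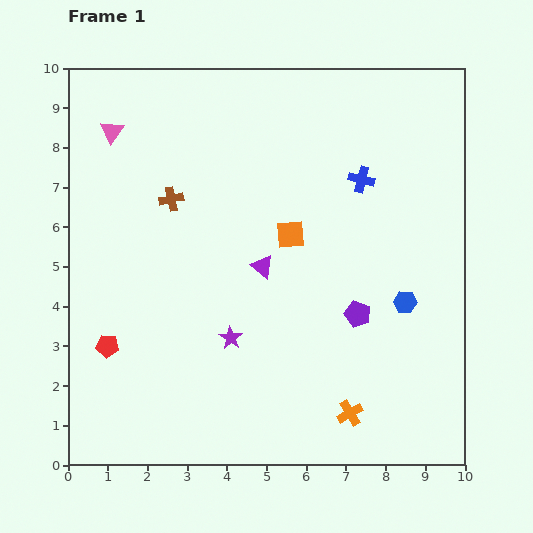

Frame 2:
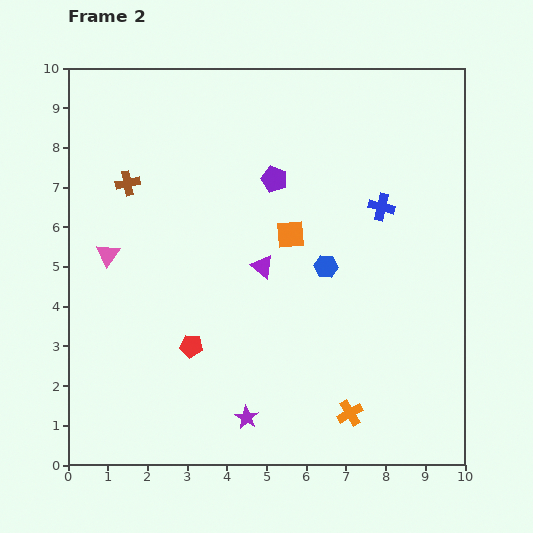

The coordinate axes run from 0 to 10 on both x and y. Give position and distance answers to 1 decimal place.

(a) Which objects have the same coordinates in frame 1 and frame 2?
the purple triangle, the orange square, the orange cross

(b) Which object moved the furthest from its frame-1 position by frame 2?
the purple pentagon

(moved 4.0; next 3.1)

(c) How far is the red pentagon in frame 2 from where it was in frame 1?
2.1

The red pentagon moved from (1.0, 3.0) to (3.1, 3.0), a distance of √(2.1² + 0.0²) ≈ 2.1.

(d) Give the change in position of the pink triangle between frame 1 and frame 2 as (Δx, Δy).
(-0.1, -3.1)

The pink triangle was at (1.1, 8.4) in frame 1 and (1.0, 5.3) in frame 2.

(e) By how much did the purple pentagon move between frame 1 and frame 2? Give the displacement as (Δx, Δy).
(-2.1, 3.4)

The purple pentagon was at (7.3, 3.8) in frame 1 and (5.2, 7.2) in frame 2.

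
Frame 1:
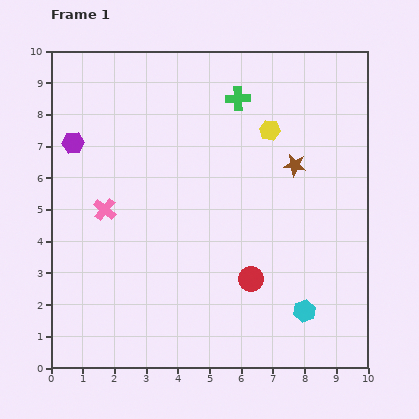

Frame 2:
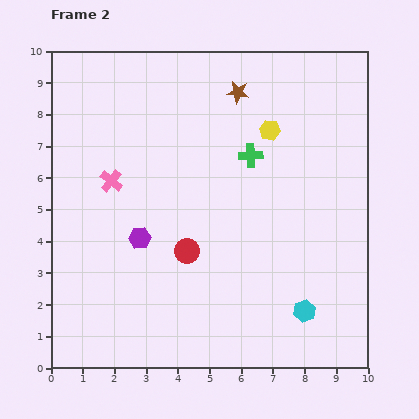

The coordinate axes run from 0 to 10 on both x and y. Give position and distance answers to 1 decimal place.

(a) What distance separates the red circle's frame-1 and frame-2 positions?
2.2

The red circle moved from (6.3, 2.8) to (4.3, 3.7), a distance of √(2.0² + 0.9²) ≈ 2.2.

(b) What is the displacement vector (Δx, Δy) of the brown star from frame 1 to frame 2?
(-1.8, 2.3)

The brown star was at (7.7, 6.4) in frame 1 and (5.9, 8.7) in frame 2.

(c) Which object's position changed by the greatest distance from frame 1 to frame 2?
the purple hexagon

(moved 3.7; next 2.9)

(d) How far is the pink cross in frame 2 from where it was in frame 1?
0.9

The pink cross moved from (1.7, 5.0) to (1.9, 5.9), a distance of √(0.2² + 0.9²) ≈ 0.9.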